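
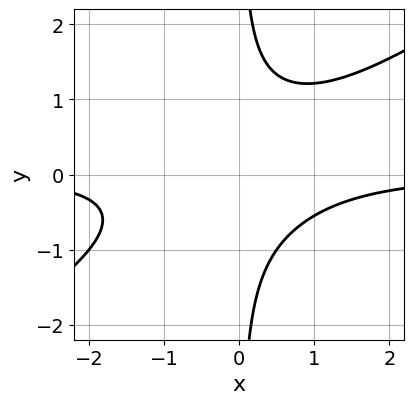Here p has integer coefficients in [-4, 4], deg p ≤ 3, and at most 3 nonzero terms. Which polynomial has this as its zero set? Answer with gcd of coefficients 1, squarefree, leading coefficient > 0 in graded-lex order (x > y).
2*x^2*y - 3*x*y^2 + 2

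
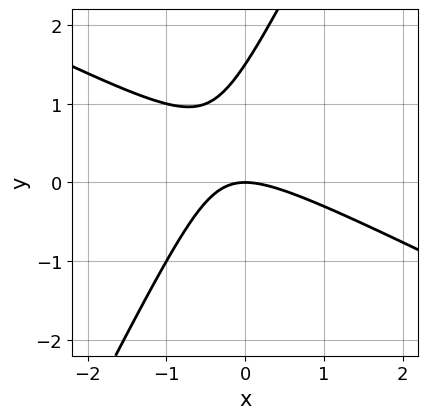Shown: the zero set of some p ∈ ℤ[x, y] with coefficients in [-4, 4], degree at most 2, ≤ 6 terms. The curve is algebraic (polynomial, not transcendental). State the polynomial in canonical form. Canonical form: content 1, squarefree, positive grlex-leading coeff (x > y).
2*x^2 + 3*x*y - 2*y^2 + 3*y

First, deg p = 2. No degree-1 curve has this shape.
Then, from the axis intercepts and sections: it meets the y-axis at y = 0 (among the integer gridlines); it meets the x-axis at x = 0 (among the integer gridlines).
Finally, together with the visible shape, these determine p as stated.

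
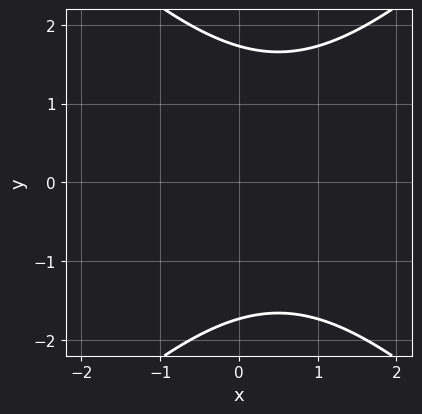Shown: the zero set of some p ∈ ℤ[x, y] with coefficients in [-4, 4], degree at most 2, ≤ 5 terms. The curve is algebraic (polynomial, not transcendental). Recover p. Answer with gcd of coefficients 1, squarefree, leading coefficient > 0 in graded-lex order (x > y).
(a) Degree: a generic line meets the curve in up to 2 points, so deg p = 2.
(b) Symmetries: mirror symmetry y ↦ −y ⇒ only even powers of y.
(c) From the axis intercepts and sections: no x-intercept at any integer in the box.
(d) Matching integer coefficients to the picture gives p.

x^2 - y^2 - x + 3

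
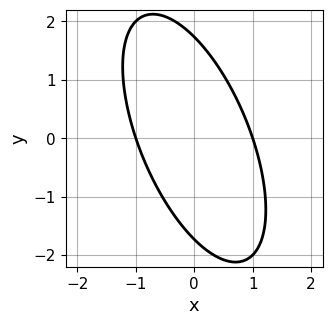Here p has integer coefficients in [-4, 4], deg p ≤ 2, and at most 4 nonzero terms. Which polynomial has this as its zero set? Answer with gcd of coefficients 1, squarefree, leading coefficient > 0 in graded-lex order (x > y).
3*x^2 + 2*x*y + y^2 - 3

1. The degree is 2 — a generic line meets the curve in up to 2 points.
2. Checking where it meets the axes: the x-axis gridline crossings are at x ∈ {-1, 1}.
3. Assembling these constraints gives the stated polynomial.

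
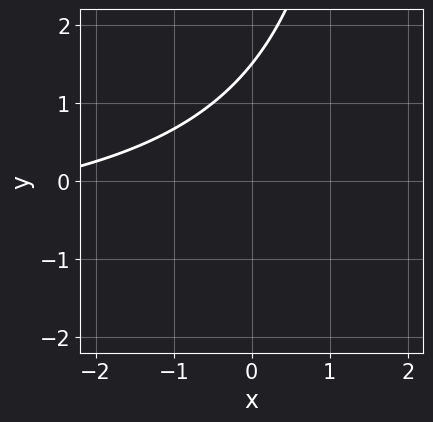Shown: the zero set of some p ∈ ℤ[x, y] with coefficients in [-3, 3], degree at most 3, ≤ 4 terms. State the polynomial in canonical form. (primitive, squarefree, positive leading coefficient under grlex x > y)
1. Degree: no degree-1 curve has this shape, so deg p = 2.
2. Reading off the gridlines: no x-intercept at any integer in the box.
3. Putting this together gives p.

x*y + x - 2*y + 3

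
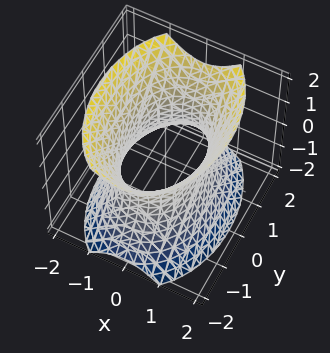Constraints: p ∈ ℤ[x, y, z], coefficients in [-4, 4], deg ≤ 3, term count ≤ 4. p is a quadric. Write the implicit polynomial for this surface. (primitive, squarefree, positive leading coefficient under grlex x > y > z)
The degree is 2 — an hourglass — one-sheet hyperboloid; a quadric.
Symmetries: mirror symmetry z ↦ −z ⇒ only even powers of z; it's symmetric under x → −x, forcing even powers of x; it's symmetric under y → −y, forcing even powers of y.
From the axis intercepts and sections: it misses every integer gridline on the z-axis; among the integer gridlines, it crosses the x-axis at x ∈ {-1, 1}.
The integer polynomial consistent with all of this is the stated p.

2*x^2 + y^2 - z^2 - 2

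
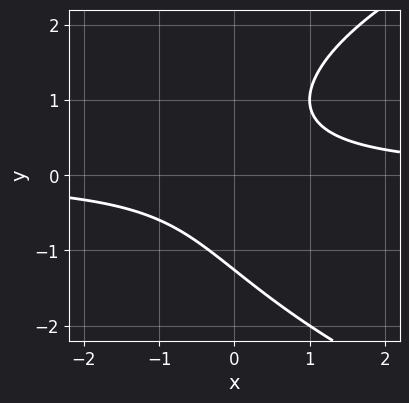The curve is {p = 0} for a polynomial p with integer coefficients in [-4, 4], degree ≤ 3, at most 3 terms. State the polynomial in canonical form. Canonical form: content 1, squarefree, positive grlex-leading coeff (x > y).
1. deg p = 3. A generic line meets the curve in up to 3 points.
2. Observable constraints: it misses every integer gridline on the x-axis.
3. Together with the visible shape, these determine p as stated.

y^3 - 3*x*y + 2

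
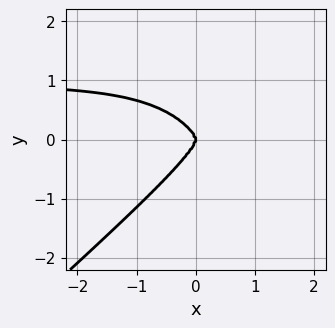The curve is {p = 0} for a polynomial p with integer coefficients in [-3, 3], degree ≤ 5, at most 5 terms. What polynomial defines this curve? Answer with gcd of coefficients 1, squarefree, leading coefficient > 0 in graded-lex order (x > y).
(a) The degree is 4 — a generic line meets the curve in up to 4 points.
(b) Reading off the gridlines: it meets the y-axis at y = 0 (among the integer gridlines); it crosses the x-axis at the gridline x = 0.
(c) Putting this together gives p.

3*x^3*y - x^2*y^2 - 3*y^4 - 3*x^3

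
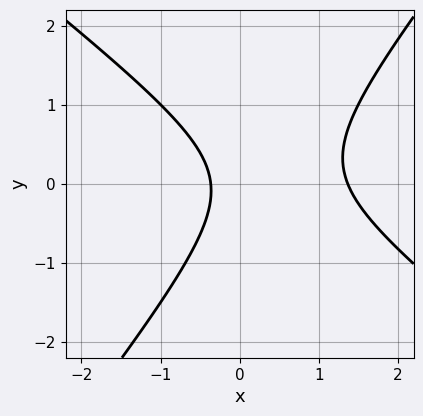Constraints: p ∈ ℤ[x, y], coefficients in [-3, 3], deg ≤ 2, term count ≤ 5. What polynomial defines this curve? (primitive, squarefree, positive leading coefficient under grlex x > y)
(a) deg p = 2.
(b) Reading off the gridlines: it misses every integer gridline on the y-axis.
(c) Assembling these constraints gives the stated polynomial.

2*x^2 + x*y - 2*y^2 - 2*x - 1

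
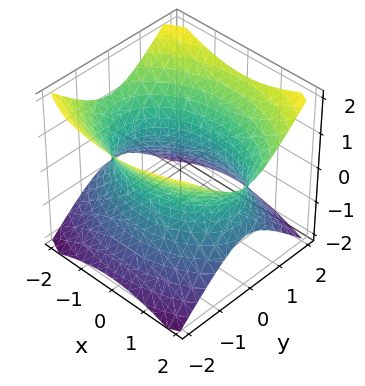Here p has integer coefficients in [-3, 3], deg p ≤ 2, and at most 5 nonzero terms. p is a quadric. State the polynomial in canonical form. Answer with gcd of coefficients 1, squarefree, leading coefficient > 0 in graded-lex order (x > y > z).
1. Degree: one connected sheet with a waist; a quadric, so deg p = 2.
2. Symmetries: mirror symmetry z ↦ −z ⇒ only even powers of z; the x ↦ −x reflection is a symmetry, so x appears only in even powers; it's symmetric under y → −y, forcing even powers of y.
3. Observable constraints: it misses every integer gridline on the z-axis.
4. The integer polynomial consistent with all of this is the stated p.

x^2 + 2*y^2 - 2*z^2 - 3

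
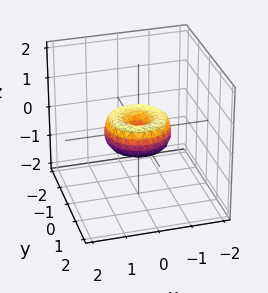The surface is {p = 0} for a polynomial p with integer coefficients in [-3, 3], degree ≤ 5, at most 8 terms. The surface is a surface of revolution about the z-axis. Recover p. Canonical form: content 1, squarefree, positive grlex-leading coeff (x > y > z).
x^4 + 2*x^2*y^2 + y^4 - x^2 - y^2 + z^2

(a) The degree is 4 — no degree-3 surface has this shape.
(b) Symmetries: rotational symmetry about the z-axis ⇒ p depends on x, y only through x² + y².
(c) Against the integer gridlines: a circular section at z = 0 has radius exactly 1; among the integer gridlines, it crosses the y-axis at y ∈ {-1, 0, 1}; among the integer gridlines, it crosses the x-axis at x ∈ {-1, 0, 1}.
(d) The integer polynomial consistent with all of this is the stated p.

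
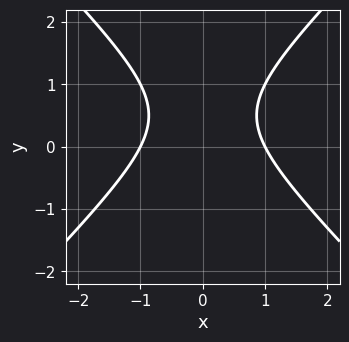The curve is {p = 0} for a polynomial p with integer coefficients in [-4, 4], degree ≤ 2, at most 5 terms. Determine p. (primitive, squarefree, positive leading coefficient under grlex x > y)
x^2 - y^2 + y - 1

(a) Degree: a generic line meets the curve in up to 2 points, so deg p = 2.
(b) Symmetries: mirror symmetry x ↦ −x ⇒ only even powers of x.
(c) From the axis intercepts and sections: the curve avoids every integer y-axis point in the box; among the integer gridlines, it crosses the x-axis at x ∈ {-1, 1}.
(d) Matching integer coefficients to the picture gives p.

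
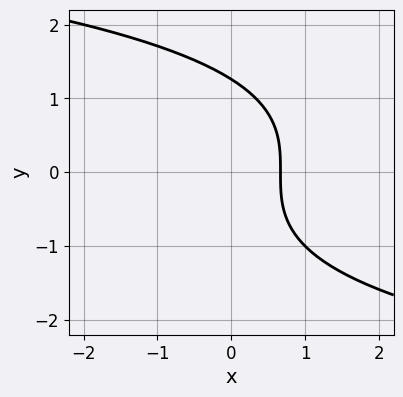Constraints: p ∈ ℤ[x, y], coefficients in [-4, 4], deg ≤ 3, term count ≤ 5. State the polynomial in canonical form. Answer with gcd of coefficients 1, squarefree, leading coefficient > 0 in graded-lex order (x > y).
(a) deg p = 3. A generic line meets the curve in up to 3 points.
(b) Matching integer coefficients to the picture gives p.

y^3 + 3*x - 2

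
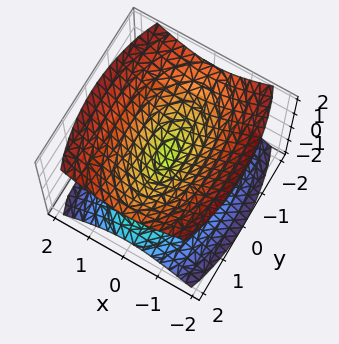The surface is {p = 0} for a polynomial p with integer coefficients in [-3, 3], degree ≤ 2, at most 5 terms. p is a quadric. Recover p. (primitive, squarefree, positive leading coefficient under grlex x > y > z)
3*x^2 + y^2 - 3*z^2

(a) There are 2 components.
(b) deg p = 2.
(c) Symmetries: it's symmetric under z → −z, forcing even powers of z; it's symmetric under x → −x, forcing even powers of x; the y ↦ −y reflection is a symmetry, so y appears only in even powers.
(d) Reading off the gridlines: it meets the z-axis at z = 0 (among the integer gridlines); it crosses the y-axis at the gridline y = 0; it crosses the x-axis at the gridline x = 0.
(e) Solving for integer coefficients yields p as stated.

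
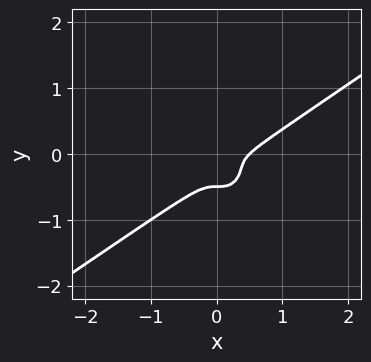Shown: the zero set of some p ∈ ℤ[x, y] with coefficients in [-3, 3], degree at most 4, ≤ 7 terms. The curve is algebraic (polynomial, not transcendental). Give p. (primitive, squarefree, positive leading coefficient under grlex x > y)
2*x^3 - 2*x^2*y - 2*y^3 - x^2 - y^2

1. The degree is 3 — a generic line meets the curve in up to 3 points.
2. Matching integer coefficients to the picture gives p.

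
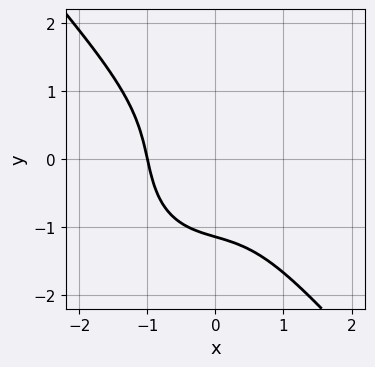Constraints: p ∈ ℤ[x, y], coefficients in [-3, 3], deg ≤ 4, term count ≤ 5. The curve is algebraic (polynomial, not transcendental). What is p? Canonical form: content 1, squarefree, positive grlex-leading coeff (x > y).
3*x^3 + 2*y^3 - 2*x*y + 3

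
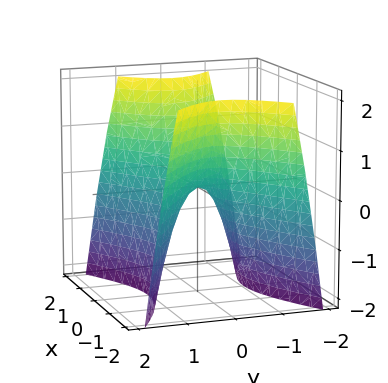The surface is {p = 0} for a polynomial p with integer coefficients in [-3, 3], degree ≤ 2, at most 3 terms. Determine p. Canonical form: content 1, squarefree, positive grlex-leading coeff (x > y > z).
x^2 - 2*y^2 - z

1. Degree: a hyperbolic paraboloid; a quadric, so deg p = 2.
2. Symmetries: mirror symmetry x ↦ −x ⇒ only even powers of x; mirror symmetry y ↦ −y ⇒ only even powers of y.
3. Checking where it meets the axes: it meets the z-axis at z = 0 (among the integer gridlines); it crosses the y-axis at the gridline y = 0.
4. Solving for integer coefficients yields p as stated.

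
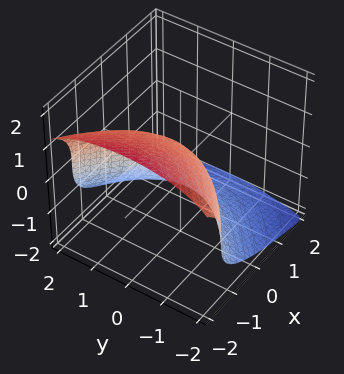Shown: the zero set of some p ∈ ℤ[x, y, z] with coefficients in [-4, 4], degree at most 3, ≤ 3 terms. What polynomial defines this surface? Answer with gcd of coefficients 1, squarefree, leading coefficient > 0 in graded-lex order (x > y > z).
z^3 + y^2 + 3*x

Degree: a generic line meets the surface in up to 3 points, so deg p = 3.
Checking where it meets the axes: it crosses the x-axis at the gridline x = 0; one z-axis crossing is at z = 0.
Fitting integer coefficients to these (and the overall shape) gives p.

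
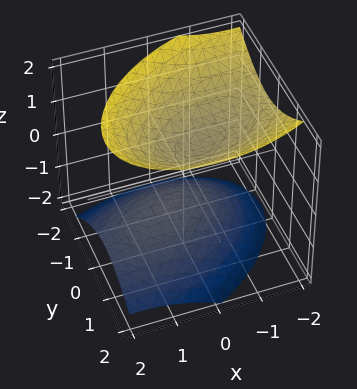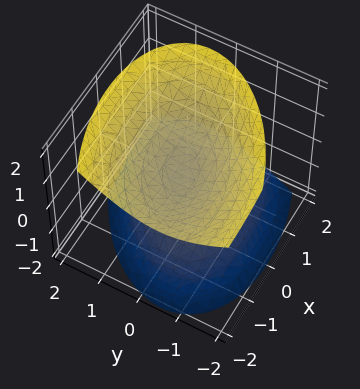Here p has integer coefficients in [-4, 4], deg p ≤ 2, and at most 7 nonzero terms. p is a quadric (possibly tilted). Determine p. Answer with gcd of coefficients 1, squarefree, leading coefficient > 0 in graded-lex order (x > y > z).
x^2 - x*y + x*z + 2*y^2 - 2*z^2 + 1

(a) There are 2 components. They look like related sheets of one shape, so recover p as a whole.
(b) deg p = 2. The shape is more complex than any degree-1 surface.
(c) Reading off the gridlines: no y-intercept at any integer in the box; it misses every integer gridline on the x-axis.
(d) Together with the visible shape, these determine p as stated.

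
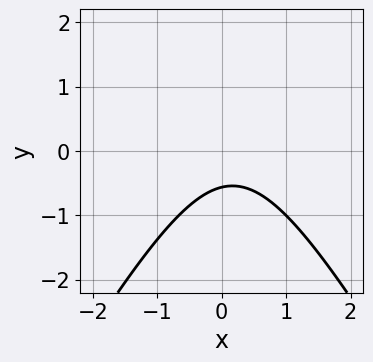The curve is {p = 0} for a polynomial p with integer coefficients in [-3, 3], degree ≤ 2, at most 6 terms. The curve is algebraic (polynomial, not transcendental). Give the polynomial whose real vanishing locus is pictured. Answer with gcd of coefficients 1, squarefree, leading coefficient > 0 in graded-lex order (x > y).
3*x^2 - y^2 - x + 3*y + 2

First, the degree is 2 — the shape is more complex than any degree-1 curve.
Next, reading off the gridlines: no x-intercept at any integer in the box.
Finally, solving for integer coefficients yields p as stated.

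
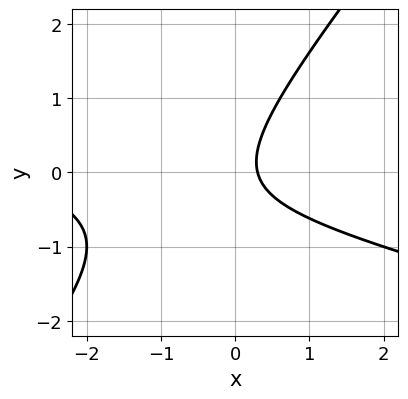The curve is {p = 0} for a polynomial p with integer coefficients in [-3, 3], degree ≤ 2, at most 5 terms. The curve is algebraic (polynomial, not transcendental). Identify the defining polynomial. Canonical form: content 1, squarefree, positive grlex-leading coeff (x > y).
x^2 + 3*x*y - 3*y^2 + 3*x - 1

1. The degree is 2 — no degree-1 curve has this shape.
2. Observable constraints: no y-intercept at any integer in the box.
3. Assembling these constraints gives the stated polynomial.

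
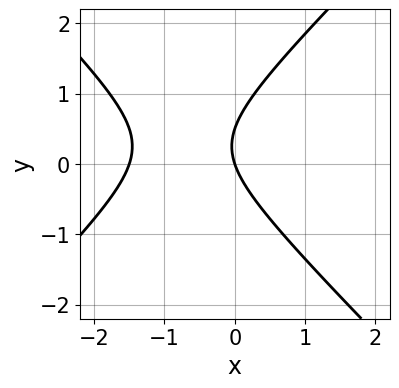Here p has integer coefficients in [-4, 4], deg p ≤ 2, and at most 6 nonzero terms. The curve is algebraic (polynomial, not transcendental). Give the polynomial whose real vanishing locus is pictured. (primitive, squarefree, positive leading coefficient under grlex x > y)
2*x^2 - 2*y^2 + 3*x + y

First, the degree is 2 — the shape is more complex than any degree-1 curve.
Next, checking where it meets the axes: it crosses the x-axis at the gridline x = 0; it meets the y-axis at y = 0 (among the integer gridlines).
Finally, putting this together gives p.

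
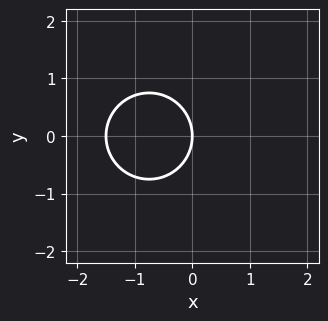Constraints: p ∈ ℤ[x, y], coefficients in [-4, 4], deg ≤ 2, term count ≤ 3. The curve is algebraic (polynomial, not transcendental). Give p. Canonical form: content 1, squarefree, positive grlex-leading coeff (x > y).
2*x^2 + 2*y^2 + 3*x

deg p = 2. The shape is more complex than any degree-1 curve.
Symmetries: it's symmetric under y → −y, forcing even powers of y.
From the visible intercepts: it crosses the x-axis at the gridline x = 0; it crosses the y-axis at the gridline y = 0.
Assembling these constraints gives the stated polynomial.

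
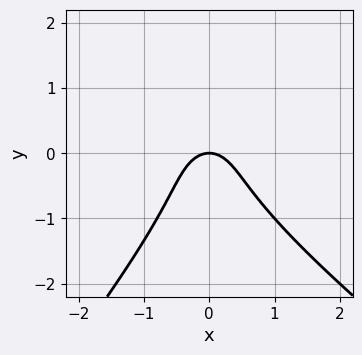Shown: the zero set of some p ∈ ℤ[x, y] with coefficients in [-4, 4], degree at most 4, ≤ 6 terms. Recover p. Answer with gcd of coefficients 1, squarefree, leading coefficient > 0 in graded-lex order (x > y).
First, the degree is 3 — a generic line meets the curve in up to 3 points.
Then, against the integer gridlines: it crosses the y-axis at the gridline y = 0; one x-axis crossing is at x = 0.
Finally, matching integer coefficients to the picture gives p.

2*x^2*y + x*y^2 - 2*y^3 - 3*x^2 - 2*y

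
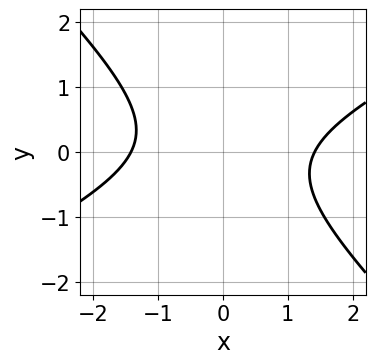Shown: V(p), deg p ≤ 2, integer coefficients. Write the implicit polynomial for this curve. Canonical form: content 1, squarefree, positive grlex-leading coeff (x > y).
x^2 - x*y - 2*y^2 - 2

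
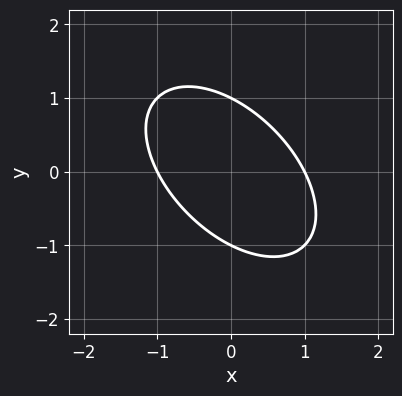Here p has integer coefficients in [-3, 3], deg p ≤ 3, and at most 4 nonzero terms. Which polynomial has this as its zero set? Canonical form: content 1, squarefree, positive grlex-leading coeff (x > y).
x^2 + x*y + y^2 - 1

(a) deg p = 2. The shape is more complex than any degree-1 curve.
(b) Reading off the gridlines: the y-axis gridline crossings are at y ∈ {-1, 1}; among the integer gridlines, it crosses the x-axis at x ∈ {-1, 1}.
(c) Assembling these constraints gives the stated polynomial.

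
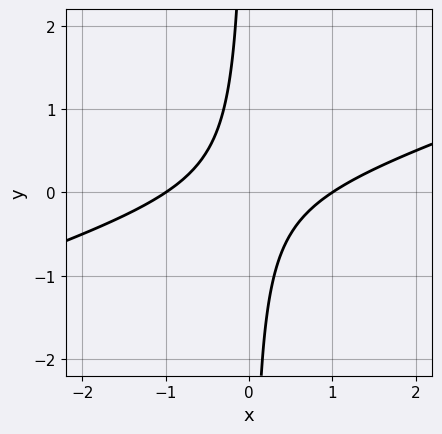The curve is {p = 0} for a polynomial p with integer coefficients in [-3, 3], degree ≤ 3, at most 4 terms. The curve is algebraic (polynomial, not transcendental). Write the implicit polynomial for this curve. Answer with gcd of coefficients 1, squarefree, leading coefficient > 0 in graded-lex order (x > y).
x^2 - 3*x*y - 1

(a) Degree: no degree-1 curve has this shape, so deg p = 2.
(b) From the axis intercepts and sections: among the integer gridlines, it crosses the x-axis at x ∈ {-1, 1}; the curve avoids every integer y-axis point in the box.
(c) Fitting integer coefficients to these (and the overall shape) gives p.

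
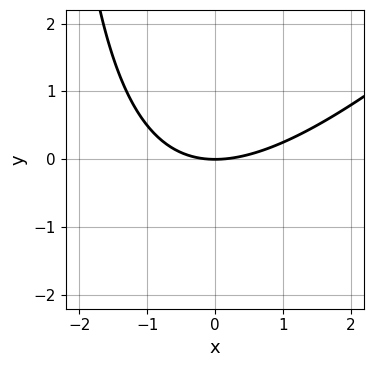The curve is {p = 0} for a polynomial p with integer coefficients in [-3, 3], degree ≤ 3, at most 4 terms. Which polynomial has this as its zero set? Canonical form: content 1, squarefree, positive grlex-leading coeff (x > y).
x^2 - x*y - 3*y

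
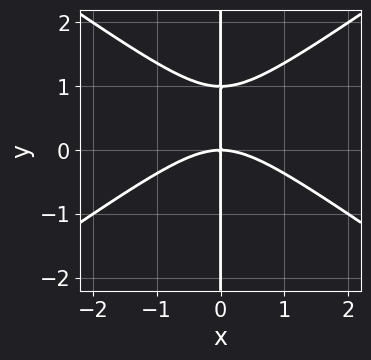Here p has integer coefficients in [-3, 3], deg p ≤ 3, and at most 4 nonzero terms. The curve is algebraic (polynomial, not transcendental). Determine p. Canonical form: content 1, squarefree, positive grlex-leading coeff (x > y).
(a) deg p = 3. The shape is more complex than any degree-2 curve.
(b) Against the integer gridlines: it crosses the x-axis at the gridline x = 0; the visible y-axis segment lies entirely on the curve.
(c) Matching integer coefficients to the picture gives p.

x^3 - 2*x*y^2 + 2*x*y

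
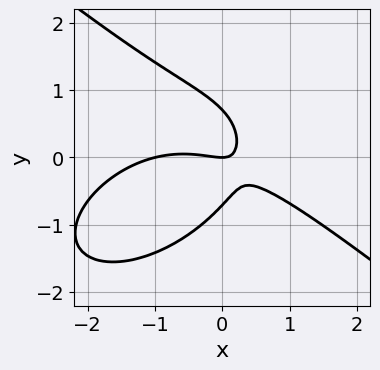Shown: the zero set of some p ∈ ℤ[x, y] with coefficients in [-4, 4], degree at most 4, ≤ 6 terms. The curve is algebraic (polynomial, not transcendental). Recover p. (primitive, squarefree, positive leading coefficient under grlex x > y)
x^3 + 2*y^3 + x^2 + 3*x*y - y

The degree is 3 — the shape is more complex than any degree-2 curve.
Reading off the gridlines: it crosses the y-axis at the gridline y = 0; among the integer gridlines, it crosses the x-axis at x ∈ {-1, 0}.
Solving for integer coefficients yields p as stated.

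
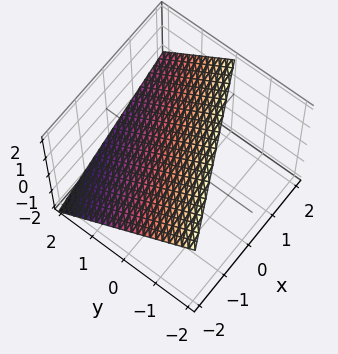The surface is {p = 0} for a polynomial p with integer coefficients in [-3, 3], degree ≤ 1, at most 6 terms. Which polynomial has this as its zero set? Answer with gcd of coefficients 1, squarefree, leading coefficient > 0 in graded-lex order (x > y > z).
x - 2*y - 2*z + 2

First, deg p = 1.
Then, observable constraints: it meets the z-axis at z = 1 (among the integer gridlines); it crosses the y-axis at the gridline y = 1.
Finally, solving for integer coefficients yields p as stated.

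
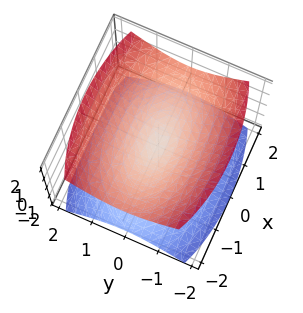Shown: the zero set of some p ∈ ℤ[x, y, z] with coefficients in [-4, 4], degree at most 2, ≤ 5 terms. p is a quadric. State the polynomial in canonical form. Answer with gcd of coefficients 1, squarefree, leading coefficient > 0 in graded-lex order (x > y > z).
x^2 + 3*y^2 - 3*z^2

First, I count 2 distinct pieces.
Then, degree: two nappes meeting at a single point; a quadric, so deg p = 2.
Then, symmetries: the x ↦ −x reflection is a symmetry, so x appears only in even powers; the y ↦ −y reflection is a symmetry, so y appears only in even powers; mirror symmetry z ↦ −z ⇒ only even powers of z.
Next, from the visible intercepts: it crosses the y-axis at the gridline y = 0; it crosses the z-axis at the gridline z = 0; it meets the x-axis at x = 0 (among the integer gridlines).
Finally, fitting integer coefficients to these (and the overall shape) gives p.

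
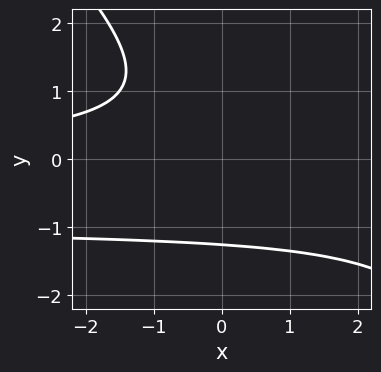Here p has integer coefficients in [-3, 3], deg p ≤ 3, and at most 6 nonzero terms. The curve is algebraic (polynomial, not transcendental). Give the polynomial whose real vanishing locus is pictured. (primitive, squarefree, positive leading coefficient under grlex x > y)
x*y^2 + y^3 + x*y + 2

First, the degree is 3 — no degree-2 curve has this shape.
Then, reading off the gridlines: it misses every integer gridline on the x-axis.
Finally, assembling these constraints gives the stated polynomial.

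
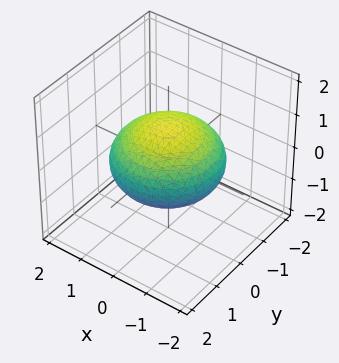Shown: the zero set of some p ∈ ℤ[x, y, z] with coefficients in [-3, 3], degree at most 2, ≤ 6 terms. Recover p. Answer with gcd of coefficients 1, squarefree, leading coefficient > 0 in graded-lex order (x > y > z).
x^2 + y^2 + 2*z^2 - 2

Degree: a closed, bounded, convex surface; a quadric, so deg p = 2.
Symmetries: the z ↦ −z reflection is a symmetry, so z appears only in even powers; the surface is invariant under rotation about z: p = q(x² + y², z).
Reading off the gridlines: a circular section at z = 0 has radius between 1 and 2; among the integer gridlines, it crosses the z-axis at z ∈ {-1, 1}.
These observations pin down the coefficients.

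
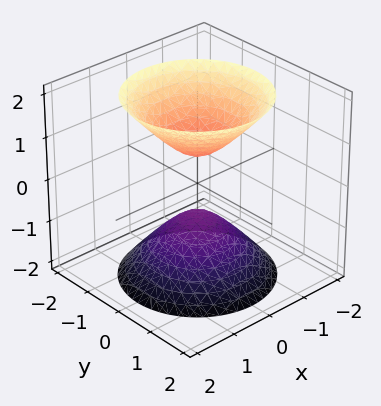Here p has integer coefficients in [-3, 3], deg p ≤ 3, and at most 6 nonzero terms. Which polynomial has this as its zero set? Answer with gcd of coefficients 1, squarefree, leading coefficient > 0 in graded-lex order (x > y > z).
3*x^2 + 3*y^2 - 2*z^2 + 1

First, there are 2 components.
Next, deg p = 2.
Then, symmetries: it's symmetric under z → −z, forcing even powers of z; rotational symmetry about the z-axis ⇒ p depends on x, y only through x² + y².
Then, against the integer gridlines: the surface avoids every integer y-axis point in the box; no x-intercept at any integer in the box; a circular section at z = -2 has radius between 1 and 2.
Finally, putting this together gives p.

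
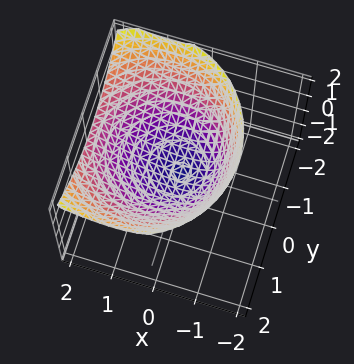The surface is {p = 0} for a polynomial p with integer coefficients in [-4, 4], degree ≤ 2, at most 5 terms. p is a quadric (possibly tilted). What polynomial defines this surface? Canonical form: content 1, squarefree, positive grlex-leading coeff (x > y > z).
x^2 - x*z + y^2 - 2*z

1. The degree is 2 — a generic line meets the surface in up to 2 points.
2. Reading off the gridlines: it meets the z-axis at z = 0 (among the integer gridlines); one y-axis crossing is at y = 0; one x-axis crossing is at x = 0.
3. The integer polynomial consistent with all of this is the stated p.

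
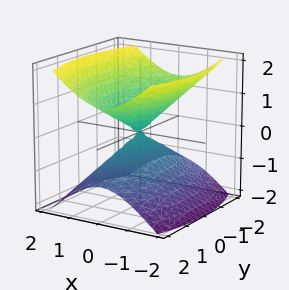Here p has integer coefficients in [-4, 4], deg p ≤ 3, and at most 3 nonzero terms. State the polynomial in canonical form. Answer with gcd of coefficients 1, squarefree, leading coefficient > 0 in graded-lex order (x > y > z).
3*x^2 + y^2 - 3*z^2

I count 2 distinct pieces.
Degree: two nappes meeting at a single point; a quadric, so deg p = 2.
Symmetries: mirror symmetry y ↦ −y ⇒ only even powers of y; the z ↦ −z reflection is a symmetry, so z appears only in even powers; the x ↦ −x reflection is a symmetry, so x appears only in even powers.
From the visible intercepts: one x-axis crossing is at x = 0; one y-axis crossing is at y = 0; it meets the z-axis at z = 0 (among the integer gridlines).
Together with the visible shape, these determine p as stated.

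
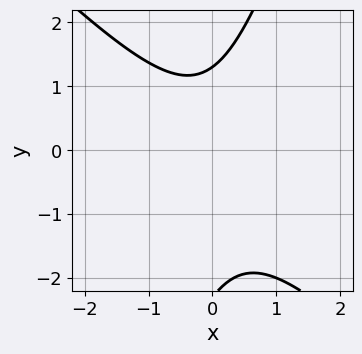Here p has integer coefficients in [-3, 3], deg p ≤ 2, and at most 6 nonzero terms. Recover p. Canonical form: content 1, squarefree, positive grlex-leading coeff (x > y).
(a) Degree: the shape is more complex than any degree-1 curve, so deg p = 2.
(b) Observable constraints: no x-intercept at any integer in the box.
(c) Solving for integer coefficients yields p as stated.

3*x^2 + 2*x*y - y^2 - y + 3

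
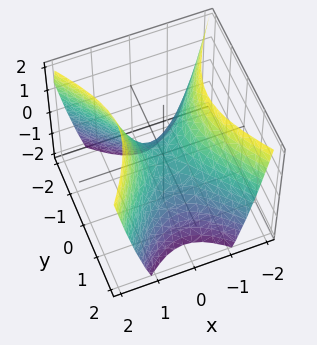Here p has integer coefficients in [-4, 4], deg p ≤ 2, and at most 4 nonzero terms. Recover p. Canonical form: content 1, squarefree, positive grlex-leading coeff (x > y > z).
3*x^2 - 2*y^2 - 2*z

First, degree: a saddle surface; a quadric, so deg p = 2.
Next, symmetries: it's symmetric under x → −x, forcing even powers of x; it's symmetric under y → −y, forcing even powers of y.
Next, reading off the gridlines: it crosses the y-axis at the gridline y = 0; one z-axis crossing is at z = 0; one x-axis crossing is at x = 0.
Finally, the integer polynomial consistent with all of this is the stated p.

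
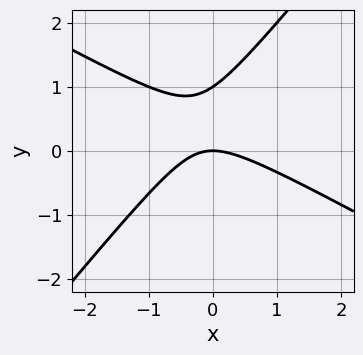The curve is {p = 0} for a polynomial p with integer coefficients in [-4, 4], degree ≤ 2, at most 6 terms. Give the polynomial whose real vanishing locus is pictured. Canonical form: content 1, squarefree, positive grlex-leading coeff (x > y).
(a) Degree: a generic line meets the curve in up to 2 points, so deg p = 2.
(b) From the visible intercepts: among the integer gridlines, it crosses the y-axis at y ∈ {0, 1}; it crosses the x-axis at the gridline x = 0.
(c) The integer polynomial consistent with all of this is the stated p.

2*x^2 + 2*x*y - 3*y^2 + 3*y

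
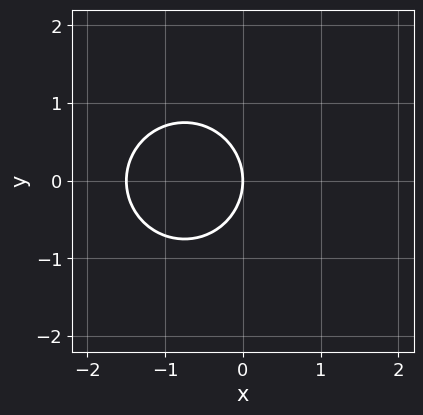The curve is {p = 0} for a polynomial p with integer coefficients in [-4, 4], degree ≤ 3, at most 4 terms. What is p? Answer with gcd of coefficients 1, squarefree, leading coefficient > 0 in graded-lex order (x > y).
2*x^2 + 2*y^2 + 3*x

Degree: a generic line meets the curve in up to 2 points, so deg p = 2.
Symmetries: it's symmetric under y → −y, forcing even powers of y.
From the axis intercepts and sections: one y-axis crossing is at y = 0; one x-axis crossing is at x = 0.
Fitting integer coefficients to these (and the overall shape) gives p.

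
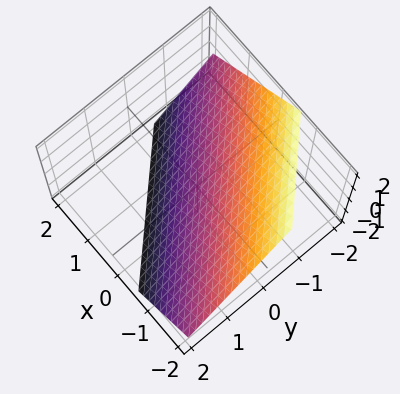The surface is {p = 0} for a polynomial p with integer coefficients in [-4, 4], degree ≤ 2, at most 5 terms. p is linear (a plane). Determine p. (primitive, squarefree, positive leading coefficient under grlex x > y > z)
3*x + 3*y + 3*z + 2

1. deg p = 1. Every cross-section is a straight line — this is a plane.
2. Putting this together gives p.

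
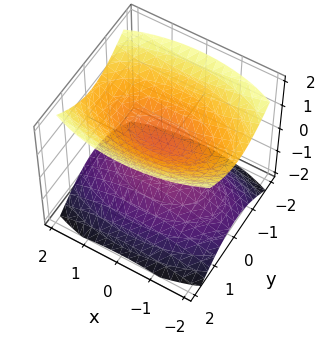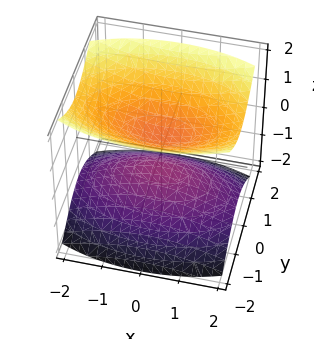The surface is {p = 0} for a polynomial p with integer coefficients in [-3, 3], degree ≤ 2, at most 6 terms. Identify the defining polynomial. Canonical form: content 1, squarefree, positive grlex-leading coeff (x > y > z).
(a) There are 2 components.
(b) deg p = 2.
(c) Symmetries: the x ↦ −x reflection is a symmetry, so x appears only in even powers; mirror symmetry y ↦ −y ⇒ only even powers of y; the z ↦ −z reflection is a symmetry, so z appears only in even powers.
(d) Checking where it meets the axes: it misses every integer gridline on the y-axis; the surface avoids every integer x-axis point in the box.
(e) These observations pin down the coefficients.

x^2 + 3*y^2 - 3*z^2 + 1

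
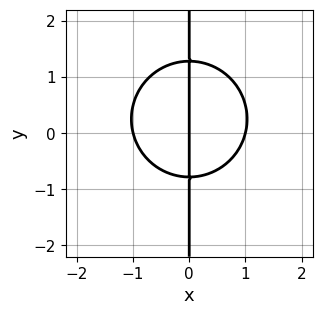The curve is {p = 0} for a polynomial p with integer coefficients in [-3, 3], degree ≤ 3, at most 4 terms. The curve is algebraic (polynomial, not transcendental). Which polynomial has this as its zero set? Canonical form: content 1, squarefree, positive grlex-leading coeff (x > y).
2*x^3 + 2*x*y^2 - x*y - 2*x

(a) The degree is 3 — the shape is more complex than any degree-2 curve.
(b) From the visible intercepts: the visible y-axis segment lies entirely on the curve; the x-axis gridline crossings are at x ∈ {-1, 0, 1}.
(c) These observations pin down the coefficients.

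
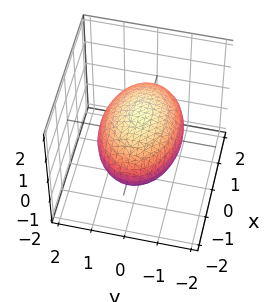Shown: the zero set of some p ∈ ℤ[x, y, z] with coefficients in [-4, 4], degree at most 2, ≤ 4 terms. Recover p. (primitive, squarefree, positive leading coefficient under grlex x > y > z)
x^2 + 2*y^2 + 3*z^2 - 3

1. The degree is 2 — bounded and convex; a quadric.
2. Symmetries: mirror symmetry y ↦ −y ⇒ only even powers of y; it's symmetric under z → −z, forcing even powers of z; the x ↦ −x reflection is a symmetry, so x appears only in even powers.
3. From the axis intercepts and sections: among the integer gridlines, it crosses the z-axis at z ∈ {-1, 1}.
4. Putting this together gives p.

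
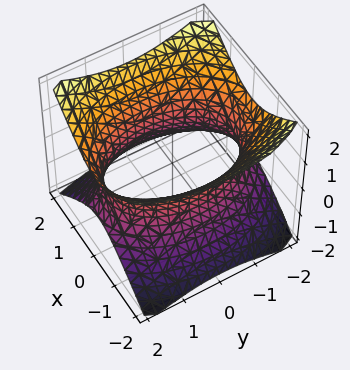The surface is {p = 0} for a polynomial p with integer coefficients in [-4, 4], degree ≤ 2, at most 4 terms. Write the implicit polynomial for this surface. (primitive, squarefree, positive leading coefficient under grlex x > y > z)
Degree: an hourglass — one-sheet hyperboloid; a quadric, so deg p = 2.
Symmetries: it's symmetric under z → −z, forcing even powers of z; the x ↦ −x reflection is a symmetry, so x appears only in even powers; it's symmetric under y → −y, forcing even powers of y.
Checking where it meets the axes: no z-intercept at any integer in the box.
Putting this together gives p.

2*x^2 + y^2 - 2*z^2 - 3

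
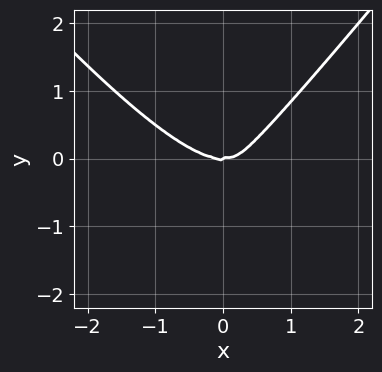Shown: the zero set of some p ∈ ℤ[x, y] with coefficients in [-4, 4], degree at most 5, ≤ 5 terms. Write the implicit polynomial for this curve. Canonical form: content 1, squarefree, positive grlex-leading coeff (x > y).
Degree: the shape is more complex than any degree-3 curve, so deg p = 4.
Reading off the gridlines: it crosses the y-axis at the gridline y = 0; it meets the x-axis at x = 0 (among the integer gridlines).
Putting this together gives p.

3*x^4 - 2*x^2*y^2 - 3*x^2*y + 3*x*y^2 - 2*y^3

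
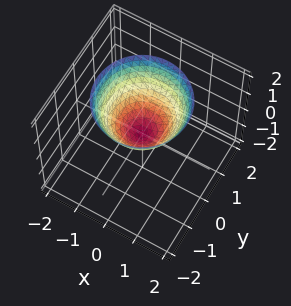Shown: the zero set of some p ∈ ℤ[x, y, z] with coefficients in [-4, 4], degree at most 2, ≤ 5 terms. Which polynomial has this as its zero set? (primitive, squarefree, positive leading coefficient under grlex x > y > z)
x^2 + y^2 - z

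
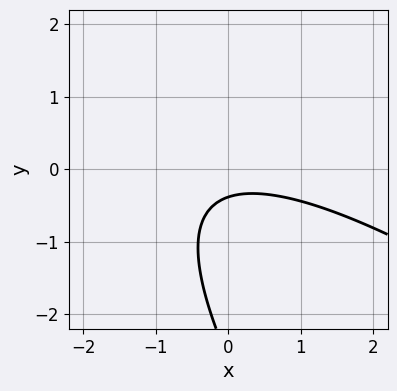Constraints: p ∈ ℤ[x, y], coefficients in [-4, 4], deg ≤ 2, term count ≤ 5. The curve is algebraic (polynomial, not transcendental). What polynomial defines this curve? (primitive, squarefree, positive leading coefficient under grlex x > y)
x^2 + 2*x*y + y^2 + 3*y + 1

1. deg p = 2. No degree-1 curve has this shape.
2. From the axis intercepts and sections: the curve avoids every integer x-axis point in the box.
3. The integer polynomial consistent with all of this is the stated p.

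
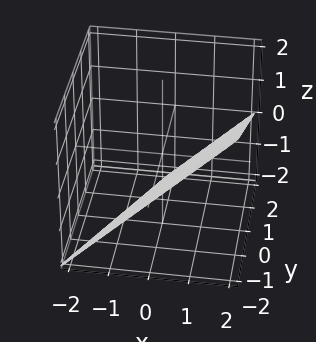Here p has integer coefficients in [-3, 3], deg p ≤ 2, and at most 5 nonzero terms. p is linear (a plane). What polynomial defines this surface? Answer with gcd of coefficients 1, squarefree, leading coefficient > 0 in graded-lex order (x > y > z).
First, degree: the surface is flat (a plane), so deg p = 1.
Then, from the axis intercepts and sections: one z-axis crossing is at z = -1; one y-axis crossing is at y = -2.
Finally, together with the visible shape, these determine p as stated.

2*x - y - 2*z - 2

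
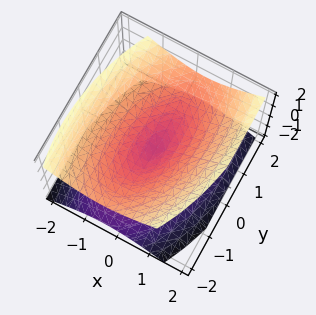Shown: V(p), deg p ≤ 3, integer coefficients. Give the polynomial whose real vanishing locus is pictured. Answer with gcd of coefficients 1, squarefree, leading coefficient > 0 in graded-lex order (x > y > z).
1. deg p = 2. No degree-1 surface has this shape.
2. Against the integer gridlines: it meets the x-axis at x = 0 (among the integer gridlines); one z-axis crossing is at z = 0; it crosses the y-axis at the gridline y = 0.
3. Assembling these constraints gives the stated polynomial.

3*x^2 - x*y + y^2 - 3*z^2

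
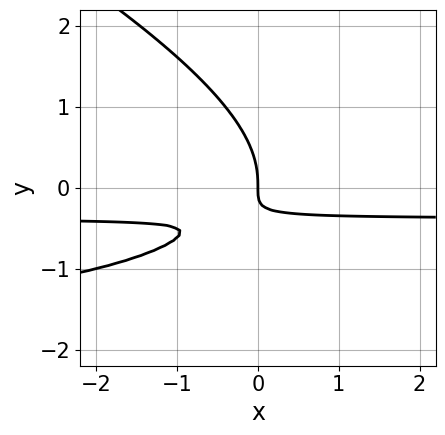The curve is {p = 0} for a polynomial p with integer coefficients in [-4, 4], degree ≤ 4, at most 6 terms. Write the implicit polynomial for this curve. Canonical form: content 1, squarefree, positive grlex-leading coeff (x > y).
1. deg p = 3.
2. From the visible intercepts: one y-axis crossing is at y = 0; it crosses the x-axis at the gridline x = 0.
3. The integer polynomial consistent with all of this is the stated p.

x*y^2 + 2*y^3 + 3*x*y + x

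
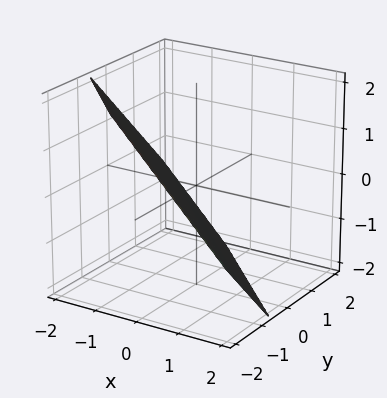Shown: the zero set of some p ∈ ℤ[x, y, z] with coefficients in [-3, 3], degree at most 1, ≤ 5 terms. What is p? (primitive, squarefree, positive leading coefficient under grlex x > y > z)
3*x + 3*y + 3*z + 2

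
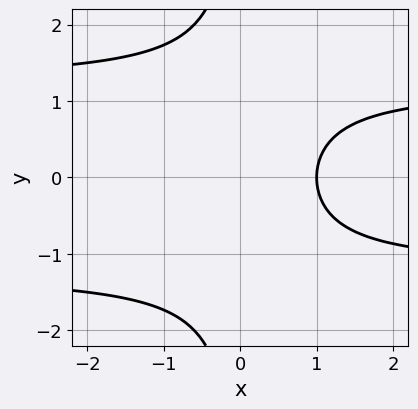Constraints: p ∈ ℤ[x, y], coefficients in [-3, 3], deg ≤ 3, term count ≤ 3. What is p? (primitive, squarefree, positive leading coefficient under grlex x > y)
deg p = 3.
Symmetries: the y ↦ −y reflection is a symmetry, so y appears only in even powers.
Against the integer gridlines: no y-intercept at any integer in the box; one x-axis crossing is at x = 1.
Fitting integer coefficients to these (and the overall shape) gives p.

2*x*y^2 - 3*x + 3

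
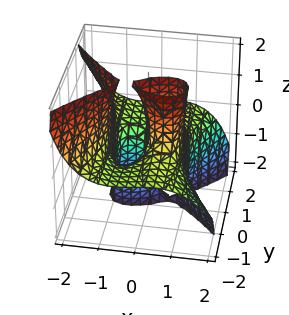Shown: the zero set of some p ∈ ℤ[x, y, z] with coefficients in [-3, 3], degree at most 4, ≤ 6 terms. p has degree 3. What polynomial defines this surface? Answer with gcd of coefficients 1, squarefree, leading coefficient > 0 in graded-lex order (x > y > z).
2*x^3 + 3*y^2*z + y*z^2 - 2*x

1. deg p = 3. The shape is more complex than any degree-2 surface.
2. From the axis intercepts and sections: the visible y-axis segment lies entirely on the surface; every point of the z-axis in the box is on the surface.
3. Matching integer coefficients to the picture gives p. Check: (1, 0, 0) on the x-axis lies on the surface, and p(1, 0, 0) = 0. ✓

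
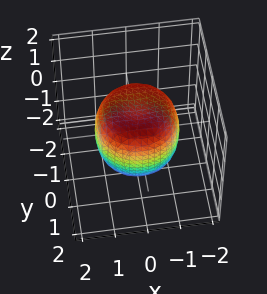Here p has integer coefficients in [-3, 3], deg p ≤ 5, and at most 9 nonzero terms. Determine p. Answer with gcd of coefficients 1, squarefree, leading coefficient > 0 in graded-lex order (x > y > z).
x^4 + 2*x^2*y^2 + y^4 - x^2 - y^2 + z^2 - 1

(a) The degree is 4 — a generic line meets the surface in up to 4 points.
(b) Symmetry: the surface is invariant under rotation about z: p = q(x² + y², z).
(c) Reading off the gridlines: a circular section at z = 1 has radius exactly 1; the z-axis gridline crossings are at z ∈ {-1, 1}.
(d) These observations pin down the coefficients.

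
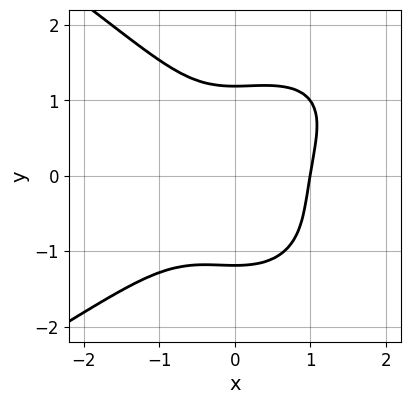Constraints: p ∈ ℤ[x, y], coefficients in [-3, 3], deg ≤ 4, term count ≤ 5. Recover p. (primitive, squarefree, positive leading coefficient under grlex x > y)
y^4 + 2*x^3 - x^2*y - 2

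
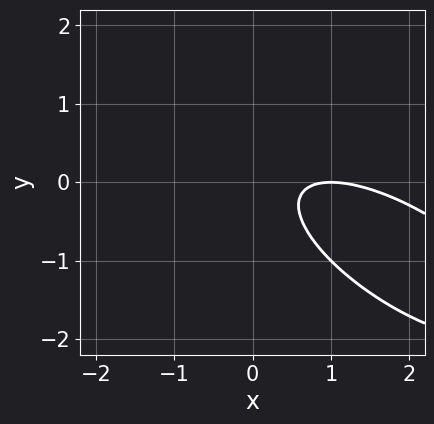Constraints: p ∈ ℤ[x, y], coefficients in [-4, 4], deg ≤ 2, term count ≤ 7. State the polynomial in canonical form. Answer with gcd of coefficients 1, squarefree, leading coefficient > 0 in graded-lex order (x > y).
x^2 + 2*x*y + 2*y^2 - 2*x + 1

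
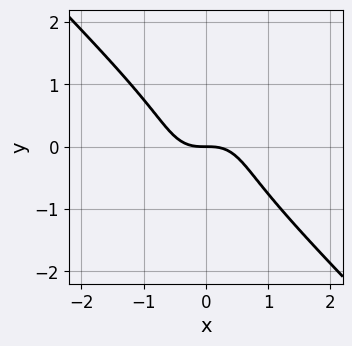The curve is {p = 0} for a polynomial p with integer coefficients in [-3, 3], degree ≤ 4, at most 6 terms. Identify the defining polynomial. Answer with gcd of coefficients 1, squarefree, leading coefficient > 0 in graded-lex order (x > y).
3*x^3 + x^2*y + x*y^2 + 3*y^3 + 2*y

1. deg p = 3.
2. Observable constraints: one y-axis crossing is at y = 0; it crosses the x-axis at the gridline x = 0.
3. These observations pin down the coefficients.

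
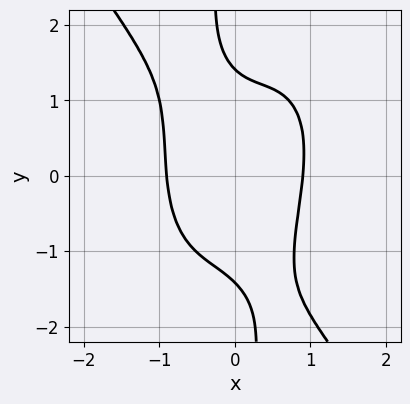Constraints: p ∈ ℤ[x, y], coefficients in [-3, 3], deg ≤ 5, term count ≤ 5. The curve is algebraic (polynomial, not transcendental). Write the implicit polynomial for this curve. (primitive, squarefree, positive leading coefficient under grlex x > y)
3*x^4 + x*y^3 - x^2*y + y^2 - 2

The degree is 4 — the shape is more complex than any degree-3 curve.
The integer polynomial consistent with all of this is the stated p.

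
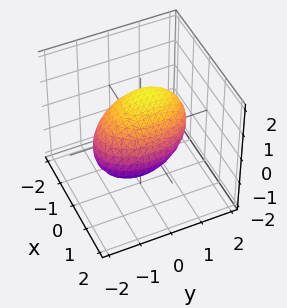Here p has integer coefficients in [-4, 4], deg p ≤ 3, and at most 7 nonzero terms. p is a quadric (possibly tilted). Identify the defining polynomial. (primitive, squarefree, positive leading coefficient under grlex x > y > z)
2*x^2 + 2*x*z + y^2 - y*z + 3*z^2 - 2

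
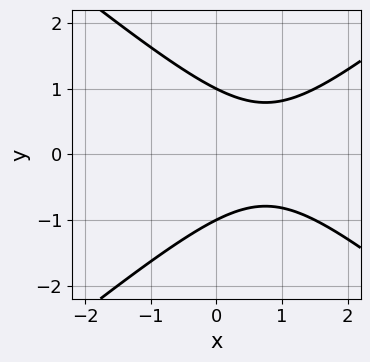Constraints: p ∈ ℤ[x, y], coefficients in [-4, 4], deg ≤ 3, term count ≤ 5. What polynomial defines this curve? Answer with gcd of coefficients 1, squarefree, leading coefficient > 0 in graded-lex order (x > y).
1. Degree: a generic line meets the curve in up to 2 points, so deg p = 2.
2. Symmetries: the y ↦ −y reflection is a symmetry, so y appears only in even powers.
3. Checking where it meets the axes: the curve avoids every integer x-axis point in the box; among the integer gridlines, it crosses the y-axis at y ∈ {-1, 1}.
4. Fitting integer coefficients to these (and the overall shape) gives p.

2*x^2 - 3*y^2 - 3*x + 3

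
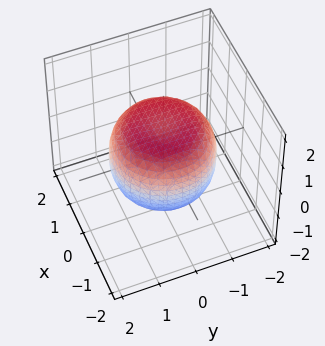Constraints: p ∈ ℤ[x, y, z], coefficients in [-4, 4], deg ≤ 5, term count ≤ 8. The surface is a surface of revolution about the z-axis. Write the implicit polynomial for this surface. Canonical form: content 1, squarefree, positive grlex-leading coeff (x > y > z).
1. deg p = 4. The shape is more complex than any degree-3 surface.
2. Symmetries: the z-axis is an axis of rotation, so x and y enter only as x² + y².
3. Checking where it meets the axes: a circular section at z = -1 has radius exactly 1; among the integer gridlines, it crosses the z-axis at z ∈ {-1, 1}.
4. Together with the visible shape, these determine p as stated.

2*x^4 + 4*x^2*y^2 + 2*y^4 - 2*x^2 - 2*y^2 + 3*z^2 - 3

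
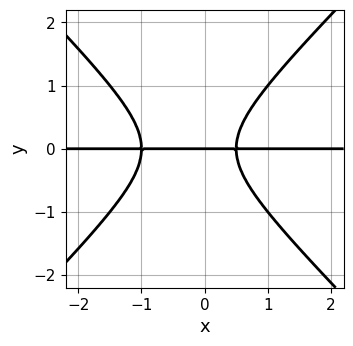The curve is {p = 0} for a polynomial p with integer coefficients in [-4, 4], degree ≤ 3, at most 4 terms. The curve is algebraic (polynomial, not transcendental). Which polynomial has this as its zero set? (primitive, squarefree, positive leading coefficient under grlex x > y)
1. The degree is 3 — no degree-2 curve has this shape.
2. Checking where it meets the axes: it crosses the y-axis at the gridline y = 0; every point of the x-axis in the box is on the curve.
3. Assembling these constraints gives the stated polynomial.

2*x^2*y - 2*y^3 + x*y - y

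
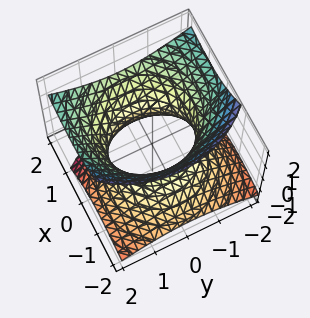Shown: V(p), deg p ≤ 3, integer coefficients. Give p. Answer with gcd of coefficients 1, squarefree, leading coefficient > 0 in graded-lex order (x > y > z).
1. Degree: a generic line meets the surface in up to 2 points, so deg p = 2.
2. Checking where it meets the axes: it misses every integer gridline on the z-axis.
3. Matching integer coefficients to the picture gives p.

2*x^2 - 3*x*z + 2*y^2 - 3*z^2 - 3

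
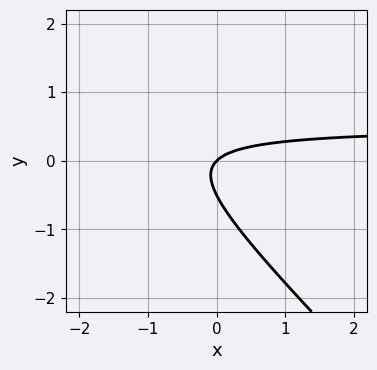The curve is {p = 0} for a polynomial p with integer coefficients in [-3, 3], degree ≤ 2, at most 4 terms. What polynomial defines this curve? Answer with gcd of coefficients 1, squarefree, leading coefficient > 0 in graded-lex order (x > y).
2*x*y + 2*y^2 - x + y

1. Degree: a generic line meets the curve in up to 2 points, so deg p = 2.
2. Reading off the gridlines: it crosses the x-axis at the gridline x = 0; one y-axis crossing is at y = 0.
3. Together with the visible shape, these determine p as stated.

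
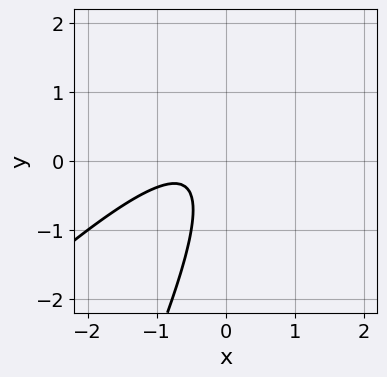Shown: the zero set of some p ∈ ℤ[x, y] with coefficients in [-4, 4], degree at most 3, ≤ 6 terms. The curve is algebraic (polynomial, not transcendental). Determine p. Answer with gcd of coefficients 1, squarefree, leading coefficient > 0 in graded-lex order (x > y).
2*x^2 - 3*x*y + y^2 + 2*x + 1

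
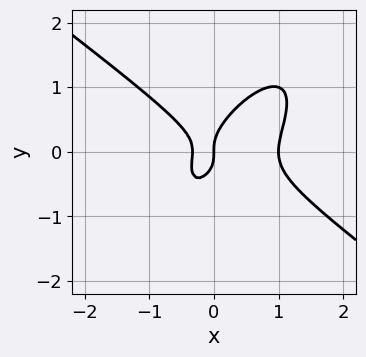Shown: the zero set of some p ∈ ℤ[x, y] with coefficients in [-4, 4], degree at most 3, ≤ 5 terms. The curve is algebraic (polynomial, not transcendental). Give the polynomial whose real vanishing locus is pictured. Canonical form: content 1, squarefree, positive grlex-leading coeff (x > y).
3*x^3 - 3*x*y^2 + 3*y^3 - 2*x^2 - x

First, the degree is 3 — the shape is more complex than any degree-2 curve.
Then, checking where it meets the axes: one y-axis crossing is at y = 0; the x-axis gridline crossings are at x ∈ {0, 1}.
Finally, assembling these constraints gives the stated polynomial.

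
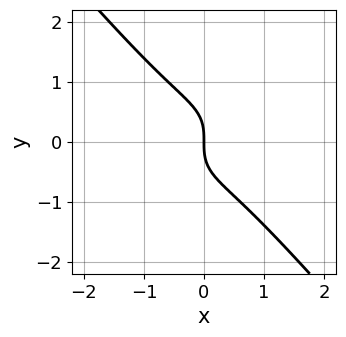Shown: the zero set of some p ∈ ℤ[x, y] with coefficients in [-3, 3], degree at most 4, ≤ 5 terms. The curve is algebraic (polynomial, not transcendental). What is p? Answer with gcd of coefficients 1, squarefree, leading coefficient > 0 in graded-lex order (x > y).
(a) deg p = 3. A generic line meets the curve in up to 3 points.
(b) Reading off the gridlines: it crosses the y-axis at the gridline y = 0; it crosses the x-axis at the gridline x = 0.
(c) Matching integer coefficients to the picture gives p.

2*x^3 - x^2*y + 2*y^3 + 2*x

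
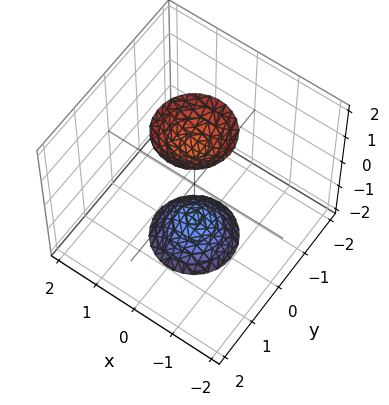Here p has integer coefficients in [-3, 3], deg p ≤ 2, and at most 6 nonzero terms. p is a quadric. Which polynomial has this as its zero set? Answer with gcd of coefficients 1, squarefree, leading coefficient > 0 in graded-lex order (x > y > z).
1. There are 2 components. They look like related sheets of one shape, so recover p as a whole.
2. Degree: two separate bowl-shaped sheets opening away from each other; a quadric, so deg p = 2.
3. Symmetries: the z ↦ −z reflection is a symmetry, so z appears only in even powers; the z-axis is an axis of rotation, so x and y enter only as x² + y².
4. From the visible intercepts: a circular section at z = 2 has radius between 0 and 1; the surface avoids every integer x-axis point in the box; no y-intercept at any integer in the box.
5. Together with the visible shape, these determine p as stated.

3*x^2 + 3*y^2 - z^2 + 2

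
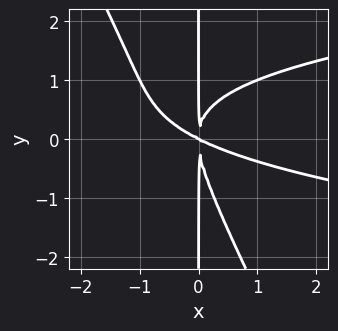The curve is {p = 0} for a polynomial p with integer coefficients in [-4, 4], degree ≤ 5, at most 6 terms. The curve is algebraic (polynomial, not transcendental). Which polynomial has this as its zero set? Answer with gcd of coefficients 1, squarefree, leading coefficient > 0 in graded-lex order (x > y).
2*x^2*y^2 + x*y^3 - x^3 - 2*x^2*y

First, deg p = 4. A generic line meets the curve in up to 4 points.
Next, reading off the gridlines: one x-axis crossing is at x = 0; every point of the y-axis in the box is on the curve.
Finally, together with the visible shape, these determine p as stated.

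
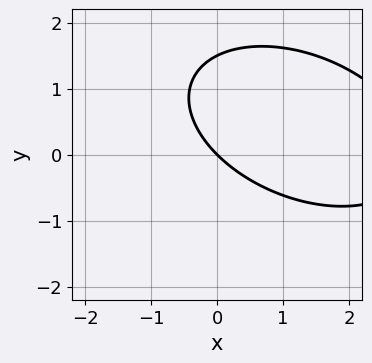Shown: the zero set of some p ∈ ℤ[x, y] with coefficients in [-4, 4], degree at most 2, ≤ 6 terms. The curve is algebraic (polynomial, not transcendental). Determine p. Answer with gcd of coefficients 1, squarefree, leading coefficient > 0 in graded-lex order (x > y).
x^2 + x*y + 2*y^2 - 3*x - 3*y

The degree is 2 — a generic line meets the curve in up to 2 points.
Reading off the gridlines: it meets the x-axis at x = 0 (among the integer gridlines); it crosses the y-axis at the gridline y = 0.
Putting this together gives p.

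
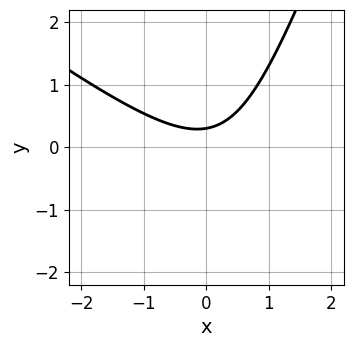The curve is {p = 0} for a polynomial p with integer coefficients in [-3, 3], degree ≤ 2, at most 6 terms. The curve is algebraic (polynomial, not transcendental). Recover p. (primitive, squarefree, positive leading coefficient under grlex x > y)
2*x^2 + 2*x*y - y^2 - 3*y + 1

First, degree: the shape is more complex than any degree-1 curve, so deg p = 2.
Next, from the visible intercepts: no x-intercept at any integer in the box.
Finally, the integer polynomial consistent with all of this is the stated p.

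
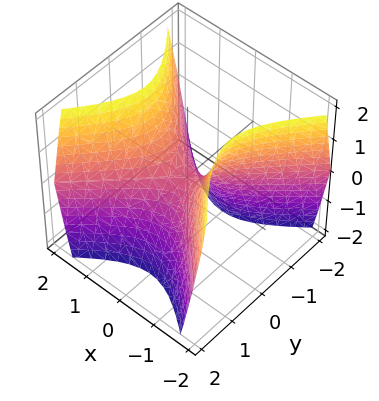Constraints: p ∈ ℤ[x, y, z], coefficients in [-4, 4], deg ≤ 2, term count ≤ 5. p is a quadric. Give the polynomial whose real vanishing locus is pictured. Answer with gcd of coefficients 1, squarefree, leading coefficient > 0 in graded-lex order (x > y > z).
3*x^2 - 3*y^2 - 2*z

The degree is 2 — a hyperbolic paraboloid; a quadric.
Symmetries: mirror symmetry y ↦ −y ⇒ only even powers of y; it's symmetric under x → −x, forcing even powers of x.
Reading off the gridlines: one z-axis crossing is at z = 0; it meets the x-axis at x = 0 (among the integer gridlines); one y-axis crossing is at y = 0.
Fitting integer coefficients to these (and the overall shape) gives p.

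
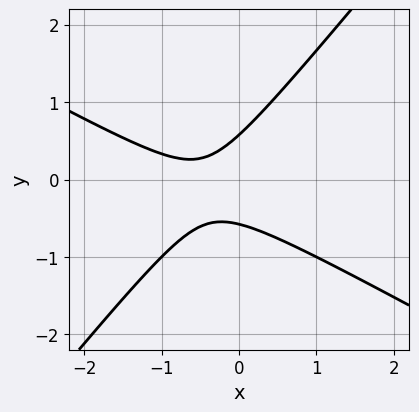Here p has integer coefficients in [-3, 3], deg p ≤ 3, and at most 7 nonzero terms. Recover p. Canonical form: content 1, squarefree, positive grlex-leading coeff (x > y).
2*x^2 + 2*x*y - 3*y^2 + 2*x + 1

1. The degree is 2 — a generic line meets the curve in up to 2 points.
2. From the visible intercepts: it misses every integer gridline on the x-axis.
3. Putting this together gives p.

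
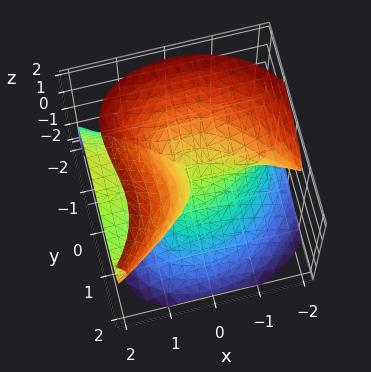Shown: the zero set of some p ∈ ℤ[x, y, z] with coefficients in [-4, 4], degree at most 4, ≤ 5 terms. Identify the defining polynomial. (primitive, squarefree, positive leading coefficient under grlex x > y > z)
x^2*z - y^3 - z^3 + x*y + x*z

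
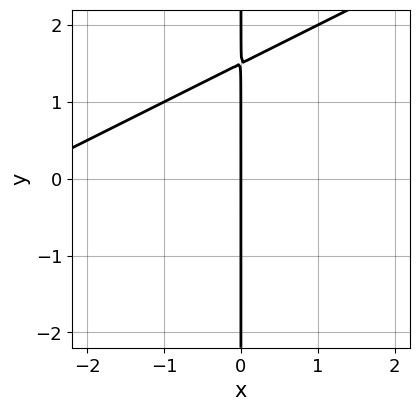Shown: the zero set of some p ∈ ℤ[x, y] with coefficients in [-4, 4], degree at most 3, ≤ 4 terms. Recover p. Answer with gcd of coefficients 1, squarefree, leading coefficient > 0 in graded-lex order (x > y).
Degree: a generic line meets the curve in up to 2 points, so deg p = 2.
Observable constraints: every point of the y-axis in the box is on the curve; one x-axis crossing is at x = 0.
These observations pin down the coefficients.

x^2 - 2*x*y + 3*x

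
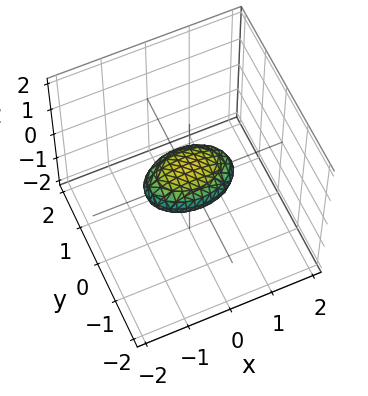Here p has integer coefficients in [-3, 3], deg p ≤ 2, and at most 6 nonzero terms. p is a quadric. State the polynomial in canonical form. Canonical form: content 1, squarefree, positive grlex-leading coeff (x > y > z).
x^2 + 2*y^2 + 3*z^2 - 1

Degree: bounded and convex; a quadric, so deg p = 2.
Symmetries: mirror symmetry y ↦ −y ⇒ only even powers of y; mirror symmetry z ↦ −z ⇒ only even powers of z; it's symmetric under x → −x, forcing even powers of x.
Checking where it meets the axes: the x-axis gridline crossings are at x ∈ {-1, 1}.
These observations pin down the coefficients.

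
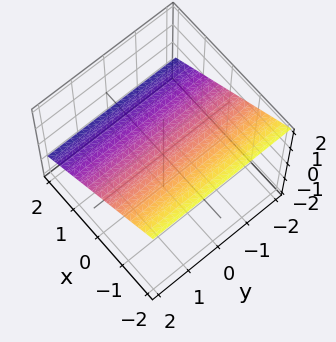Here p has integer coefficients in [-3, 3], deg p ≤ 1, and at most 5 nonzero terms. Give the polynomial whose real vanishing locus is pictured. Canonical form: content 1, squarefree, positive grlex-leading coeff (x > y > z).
2*x + 3*z - 2

First, the degree is 1 — the surface is flat (a plane).
Then, against the integer gridlines: it meets the x-axis at x = 1 (among the integer gridlines); it misses every integer gridline on the y-axis.
Finally, matching integer coefficients to the picture gives p.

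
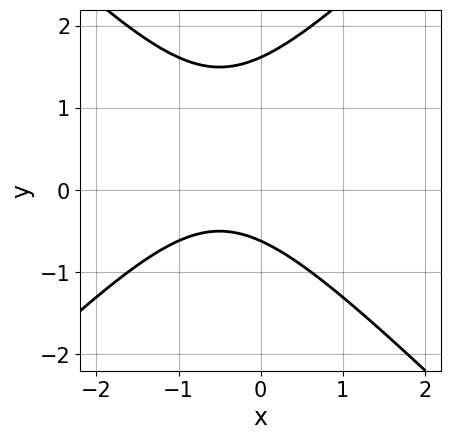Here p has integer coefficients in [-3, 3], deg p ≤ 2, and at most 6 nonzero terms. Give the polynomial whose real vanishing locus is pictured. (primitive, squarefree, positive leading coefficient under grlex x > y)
(a) deg p = 2. No degree-1 curve has this shape.
(b) From the visible intercepts: the curve avoids every integer x-axis point in the box.
(c) The integer polynomial consistent with all of this is the stated p.

x^2 - y^2 + x + y + 1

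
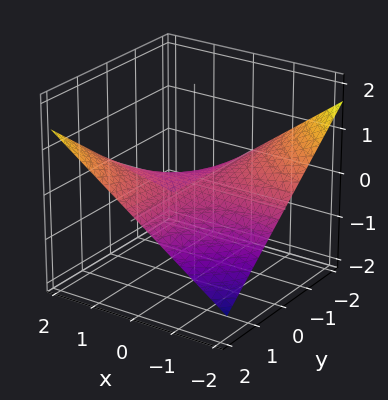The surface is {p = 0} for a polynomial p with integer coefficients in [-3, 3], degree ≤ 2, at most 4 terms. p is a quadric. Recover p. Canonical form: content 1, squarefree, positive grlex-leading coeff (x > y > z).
x*y - 3*z

1. Degree: a hyperbolic paraboloid; a quadric, so deg p = 2.
2. Against the integer gridlines: every point of the y-axis in the box is on the surface; every point of the x-axis in the box is on the surface.
3. Assembling these constraints gives the stated polynomial.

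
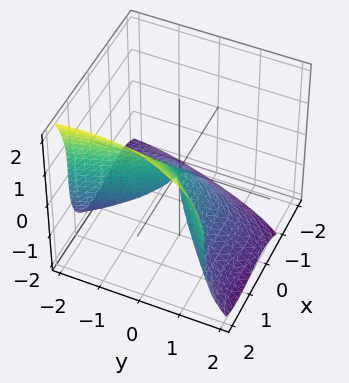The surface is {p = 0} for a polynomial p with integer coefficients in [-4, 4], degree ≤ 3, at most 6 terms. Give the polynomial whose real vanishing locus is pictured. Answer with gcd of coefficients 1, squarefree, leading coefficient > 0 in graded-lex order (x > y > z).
3*x^3 - 3*x^2*y - 2*z^3 - 3*y^2

(a) Degree: no degree-2 surface has this shape, so deg p = 3.
(b) From the visible intercepts: it crosses the y-axis at the gridline y = 0; it crosses the x-axis at the gridline x = 0; it crosses the z-axis at the gridline z = 0.
(c) Putting this together gives p.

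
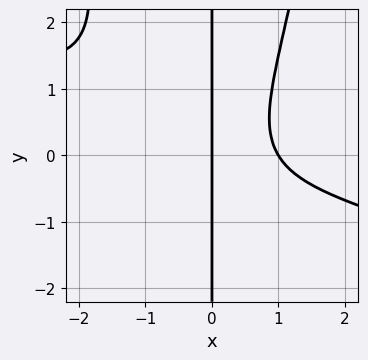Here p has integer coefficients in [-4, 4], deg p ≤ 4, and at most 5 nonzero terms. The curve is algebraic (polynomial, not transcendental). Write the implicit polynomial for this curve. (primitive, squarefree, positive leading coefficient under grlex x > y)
x^4 + 3*x^3*y - 2*x*y^2 + 2*x^2 - 3*x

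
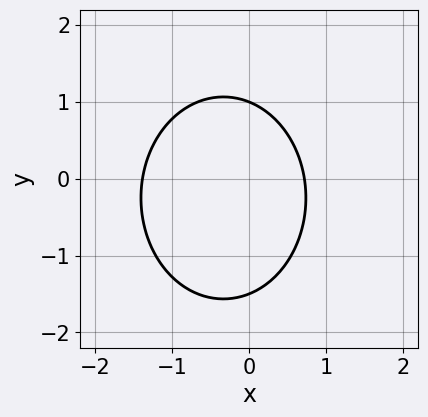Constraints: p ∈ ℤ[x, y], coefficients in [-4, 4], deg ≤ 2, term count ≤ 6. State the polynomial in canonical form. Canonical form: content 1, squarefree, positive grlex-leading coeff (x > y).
1. Degree: a generic line meets the curve in up to 2 points, so deg p = 2.
2. From the axis intercepts and sections: one y-axis crossing is at y = 1.
3. Together with the visible shape, these determine p as stated.

3*x^2 + 2*y^2 + 2*x + y - 3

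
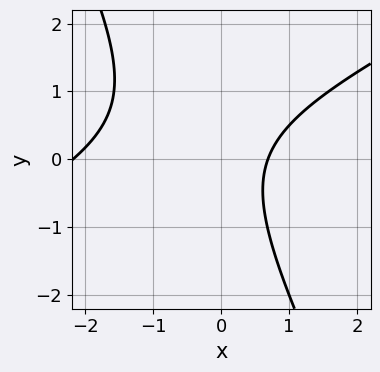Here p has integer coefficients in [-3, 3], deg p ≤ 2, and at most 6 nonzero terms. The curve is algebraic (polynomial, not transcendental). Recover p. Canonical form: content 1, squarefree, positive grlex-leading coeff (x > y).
2*x^2 - 3*x*y - 2*y^2 + 3*x - 3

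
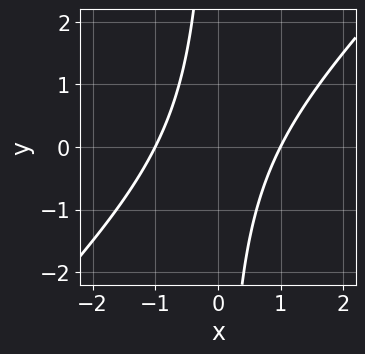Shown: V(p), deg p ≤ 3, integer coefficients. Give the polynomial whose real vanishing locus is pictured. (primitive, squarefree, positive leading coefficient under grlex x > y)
x^2 - x*y - 1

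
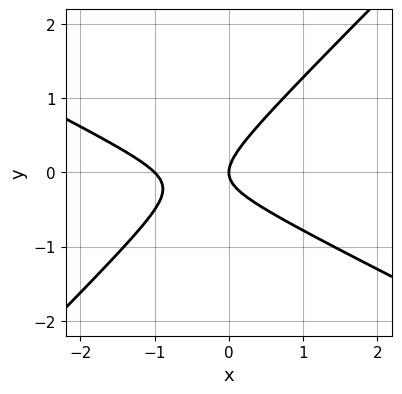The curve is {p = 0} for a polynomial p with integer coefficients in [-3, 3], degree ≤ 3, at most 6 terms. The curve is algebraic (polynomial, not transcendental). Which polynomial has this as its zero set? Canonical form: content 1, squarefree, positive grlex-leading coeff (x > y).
Degree: the shape is more complex than any degree-1 curve, so deg p = 2.
From the visible intercepts: it meets the y-axis at y = 0 (among the integer gridlines); the x-axis gridline crossings are at x ∈ {-1, 0}.
Fitting integer coefficients to these (and the overall shape) gives p.

x^2 + x*y - 2*y^2 + x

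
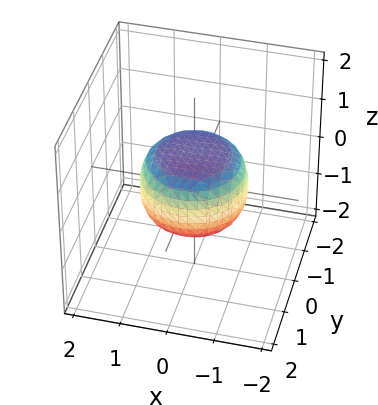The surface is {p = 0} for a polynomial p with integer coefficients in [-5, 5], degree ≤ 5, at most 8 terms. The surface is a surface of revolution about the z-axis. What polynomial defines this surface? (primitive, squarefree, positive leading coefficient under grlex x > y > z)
First, the degree is 4 — the shape is more complex than any degree-3 surface.
Then, symmetries: rotational symmetry about the z-axis ⇒ p depends on x, y only through x² + y².
Next, checking where it meets the axes: a circular section at z = 0 has radius between 1 and 2.
Finally, the integer polynomial consistent with all of this is the stated p.

2*x^4 + 4*x^2*y^2 + 2*y^4 - x^2 - y^2 + 3*z^2 - 2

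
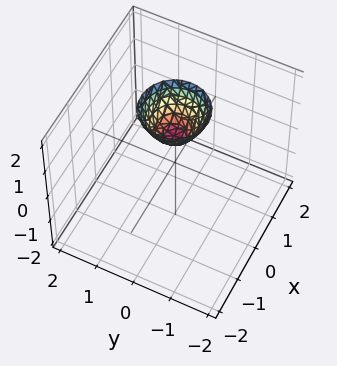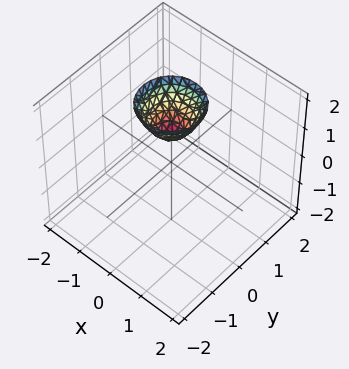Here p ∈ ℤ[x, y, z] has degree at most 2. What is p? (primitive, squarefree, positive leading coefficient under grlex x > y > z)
First, deg p = 2.
Then, symmetries: rotational symmetry about the z-axis ⇒ p depends on x, y only through x² + y².
Next, reading off the gridlines: it misses every integer gridline on the x-axis; no y-intercept at any integer in the box; a circular section at z = 2 has radius between 0 and 1; one z-axis crossing is at z = 1.
Finally, together with the visible shape, these determine p as stated.

3*x^2 + 3*y^2 - 2*z + 2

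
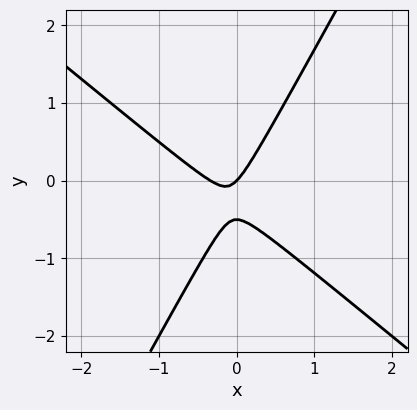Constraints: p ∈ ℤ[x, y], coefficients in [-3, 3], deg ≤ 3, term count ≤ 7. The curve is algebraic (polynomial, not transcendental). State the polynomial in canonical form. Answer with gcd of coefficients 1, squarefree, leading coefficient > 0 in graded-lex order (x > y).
3*x^2 + 2*x*y - 2*y^2 + x - y

(a) deg p = 2. The shape is more complex than any degree-1 curve.
(b) From the axis intercepts and sections: it meets the y-axis at y = 0 (among the integer gridlines); one x-axis crossing is at x = 0.
(c) The integer polynomial consistent with all of this is the stated p.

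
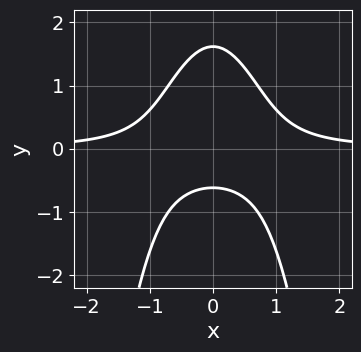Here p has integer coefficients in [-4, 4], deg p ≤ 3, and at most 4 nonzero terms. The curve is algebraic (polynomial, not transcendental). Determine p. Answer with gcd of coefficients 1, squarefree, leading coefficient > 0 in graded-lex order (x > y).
1. Degree: the shape is more complex than any degree-2 curve, so deg p = 3.
2. Symmetries: mirror symmetry x ↦ −x ⇒ only even powers of x.
3. Observable constraints: no x-intercept at any integer in the box.
4. Together with the visible shape, these determine p as stated.

2*x^2*y + y^2 - y - 1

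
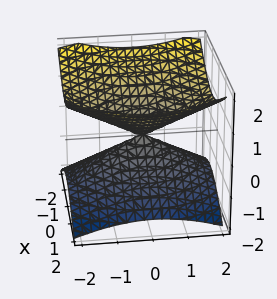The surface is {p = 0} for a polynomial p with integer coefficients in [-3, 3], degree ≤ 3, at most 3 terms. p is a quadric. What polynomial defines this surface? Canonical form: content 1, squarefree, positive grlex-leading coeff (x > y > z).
2*x^2 + y^2 - 3*z^2

1. deg p = 2. A double cone through the origin; a quadric.
2. Symmetries: the y ↦ −y reflection is a symmetry, so y appears only in even powers; mirror symmetry z ↦ −z ⇒ only even powers of z; it's symmetric under x → −x, forcing even powers of x.
3. From the axis intercepts and sections: one y-axis crossing is at y = 0; it meets the z-axis at z = 0 (among the integer gridlines); one x-axis crossing is at x = 0.
4. Putting this together gives p.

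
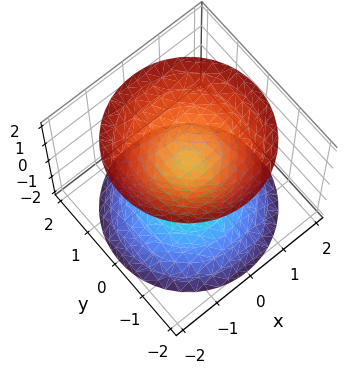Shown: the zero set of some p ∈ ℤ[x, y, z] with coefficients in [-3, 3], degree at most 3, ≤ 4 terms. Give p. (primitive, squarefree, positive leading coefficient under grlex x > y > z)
2*x^2 + 2*y^2 - 2*z^2 + 1

First, there are 2 components. Treating them together as one polynomial.
Next, deg p = 2. No degree-1 surface has this shape.
Next, by symmetry, the surface is invariant under rotation about z: p = q(x² + y², z).
Next, against the integer gridlines: the surface avoids every integer y-axis point in the box; a circular section at z = -2 has radius between 1 and 2; no x-intercept at any integer in the box.
Finally, together with the visible shape, these determine p as stated.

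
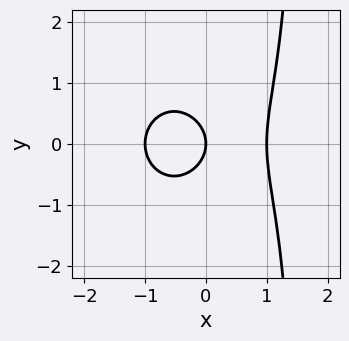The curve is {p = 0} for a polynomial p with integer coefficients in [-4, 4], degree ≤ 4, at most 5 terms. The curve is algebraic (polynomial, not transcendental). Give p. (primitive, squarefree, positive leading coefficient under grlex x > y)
First, deg p = 3. The shape is more complex than any degree-2 curve.
Next, symmetries: it's symmetric under y → −y, forcing even powers of y.
Next, against the integer gridlines: among the integer gridlines, it crosses the x-axis at x ∈ {-1, 0, 1}; one y-axis crossing is at y = 0.
Finally, these observations pin down the coefficients.

3*x^3 + 2*x*y^2 - 3*y^2 - 3*x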